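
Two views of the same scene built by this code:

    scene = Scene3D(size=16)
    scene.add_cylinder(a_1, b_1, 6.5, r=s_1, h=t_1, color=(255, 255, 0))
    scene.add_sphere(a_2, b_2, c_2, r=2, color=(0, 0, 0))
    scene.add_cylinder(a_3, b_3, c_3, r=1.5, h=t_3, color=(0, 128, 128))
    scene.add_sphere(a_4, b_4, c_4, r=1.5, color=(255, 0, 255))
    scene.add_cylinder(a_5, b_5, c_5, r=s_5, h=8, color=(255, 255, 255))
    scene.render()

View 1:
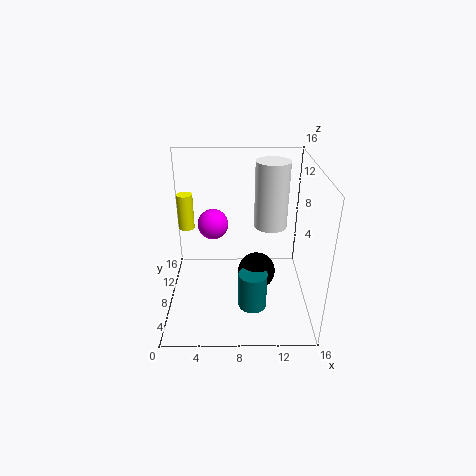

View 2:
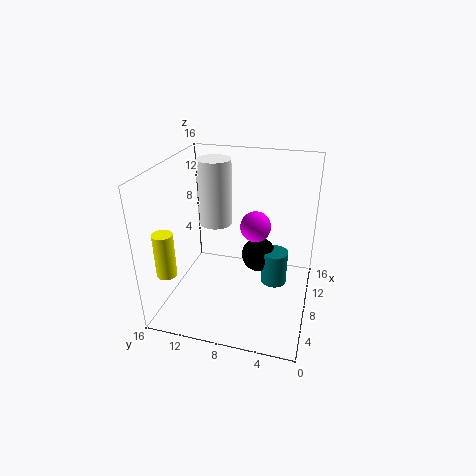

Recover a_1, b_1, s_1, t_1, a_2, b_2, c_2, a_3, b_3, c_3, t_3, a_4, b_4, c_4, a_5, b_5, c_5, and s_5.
a_1 = 1.5; b_1 = 13.5; s_1 = 1; t_1 = 4.5; a_2 = 10; b_2 = 6; c_2 = 5; a_3 = 9.5; b_3 = 4; c_3 = 2; t_3 = 4; a_4 = 5.5; b_4 = 5.5; c_4 = 11; a_5 = 12; b_5 = 12; c_5 = 7.5; s_5 = 2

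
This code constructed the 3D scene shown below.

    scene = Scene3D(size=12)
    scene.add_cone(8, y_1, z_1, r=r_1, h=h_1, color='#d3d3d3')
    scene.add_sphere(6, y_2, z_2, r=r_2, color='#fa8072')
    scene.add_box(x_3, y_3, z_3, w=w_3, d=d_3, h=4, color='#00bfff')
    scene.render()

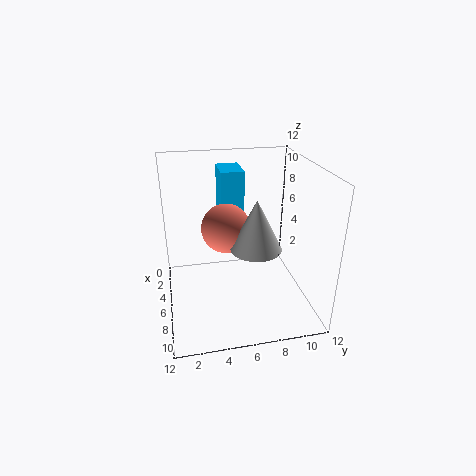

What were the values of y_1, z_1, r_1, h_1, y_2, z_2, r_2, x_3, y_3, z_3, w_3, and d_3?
y_1 = 7
z_1 = 6
r_1 = 2
h_1 = 4
y_2 = 5
z_2 = 7
r_2 = 2
x_3 = 1
y_3 = 5
z_3 = 7
w_3 = 3
d_3 = 2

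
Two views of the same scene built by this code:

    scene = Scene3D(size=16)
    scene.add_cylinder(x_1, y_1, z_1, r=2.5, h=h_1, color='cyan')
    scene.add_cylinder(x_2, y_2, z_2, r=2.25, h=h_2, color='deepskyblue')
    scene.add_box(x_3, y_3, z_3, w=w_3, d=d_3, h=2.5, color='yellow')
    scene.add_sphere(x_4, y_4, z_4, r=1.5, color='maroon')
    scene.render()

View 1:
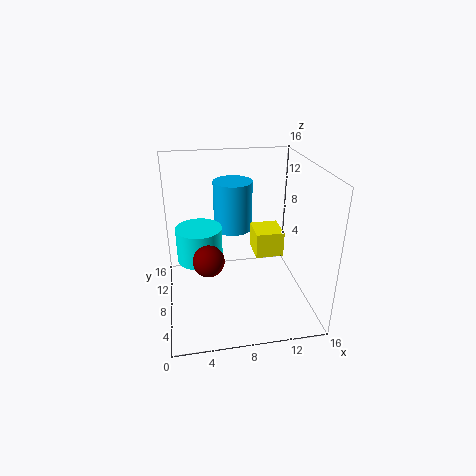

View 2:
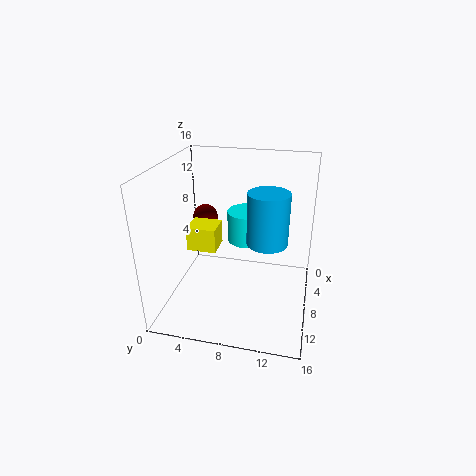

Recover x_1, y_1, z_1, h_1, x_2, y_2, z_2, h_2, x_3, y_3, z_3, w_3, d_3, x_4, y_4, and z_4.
x_1 = 3.75, y_1 = 8.25, z_1 = 5.75, h_1 = 3.75, x_2 = 8, y_2 = 11.25, z_2 = 7.75, h_2 = 5.75, x_3 = 9, y_3 = 3.5, z_3 = 8, w_3 = 2.75, d_3 = 3, x_4 = 4.25, y_4 = 3, z_4 = 8.5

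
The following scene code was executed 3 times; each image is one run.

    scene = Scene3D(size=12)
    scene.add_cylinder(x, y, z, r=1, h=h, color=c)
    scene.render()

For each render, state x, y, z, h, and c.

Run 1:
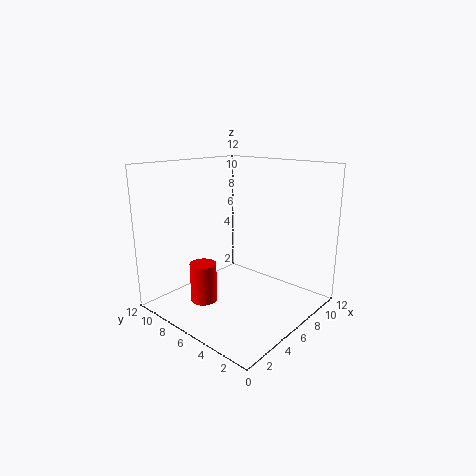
x = 2; y = 6; z = 2; h = 3; c = 'red'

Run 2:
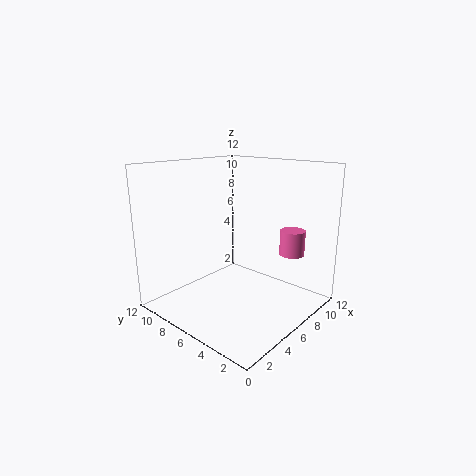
x = 8; y = 2; z = 5; h = 2; c = 'hotpink'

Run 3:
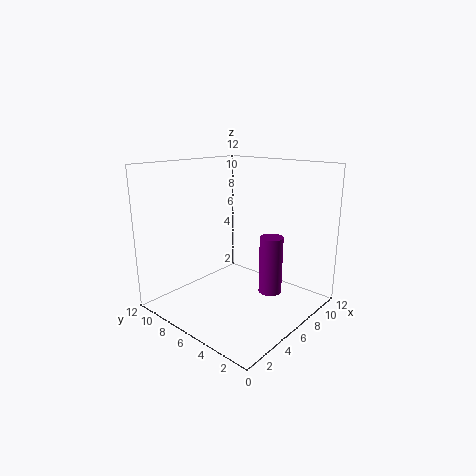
x = 8; y = 4; z = 1; h = 5; c = 'purple'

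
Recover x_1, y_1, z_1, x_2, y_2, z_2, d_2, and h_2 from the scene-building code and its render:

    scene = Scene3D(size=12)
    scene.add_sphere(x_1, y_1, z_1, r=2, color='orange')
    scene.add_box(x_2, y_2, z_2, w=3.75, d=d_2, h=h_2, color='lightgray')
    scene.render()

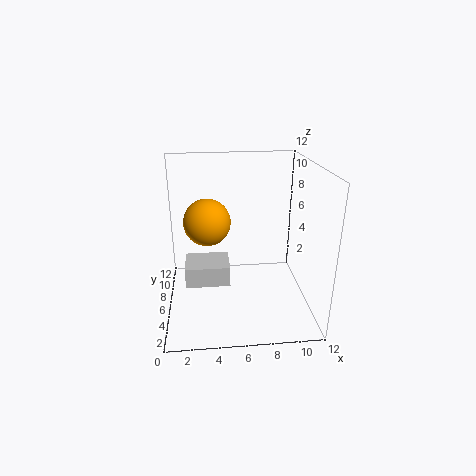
x_1 = 3.5
y_1 = 7.25
z_1 = 7
x_2 = 1.5
y_2 = 5
z_2 = 2
d_2 = 3
h_2 = 1.75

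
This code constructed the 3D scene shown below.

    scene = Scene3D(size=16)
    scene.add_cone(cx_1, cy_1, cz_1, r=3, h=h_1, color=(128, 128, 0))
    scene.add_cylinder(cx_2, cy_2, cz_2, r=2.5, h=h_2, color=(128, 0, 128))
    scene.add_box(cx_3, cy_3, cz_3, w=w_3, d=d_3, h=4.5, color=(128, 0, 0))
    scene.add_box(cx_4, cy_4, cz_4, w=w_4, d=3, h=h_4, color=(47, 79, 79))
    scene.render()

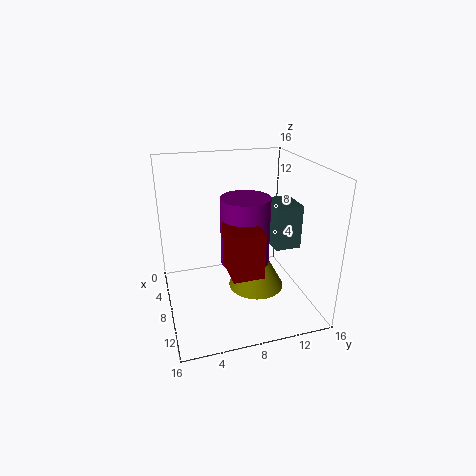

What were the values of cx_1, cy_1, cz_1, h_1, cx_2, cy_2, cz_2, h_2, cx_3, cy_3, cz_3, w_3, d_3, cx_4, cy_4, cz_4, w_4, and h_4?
cx_1 = 10, cy_1 = 9.5, cz_1 = 3, h_1 = 5.5, cx_2 = 10.5, cy_2 = 8, cz_2 = 6.5, h_2 = 7, cx_3 = 11, cy_3 = 5.5, cz_3 = 7, w_3 = 4, d_3 = 3, cx_4 = 5.5, cy_4 = 12, cz_4 = 6.5, w_4 = 4, h_4 = 5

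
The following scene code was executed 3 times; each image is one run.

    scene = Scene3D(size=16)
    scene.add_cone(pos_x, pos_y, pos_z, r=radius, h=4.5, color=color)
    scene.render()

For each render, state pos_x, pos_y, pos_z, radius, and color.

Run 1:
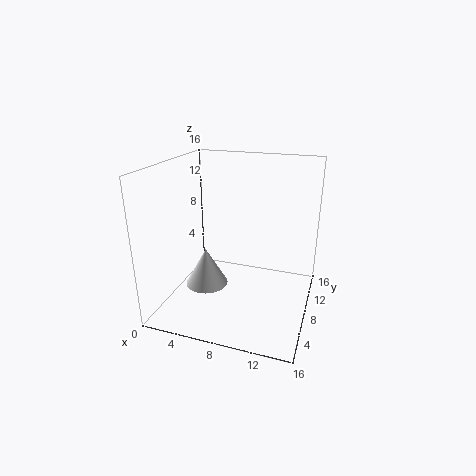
pos_x = 4
pos_y = 8
pos_z = 1.5
radius = 2.5
color = 'white'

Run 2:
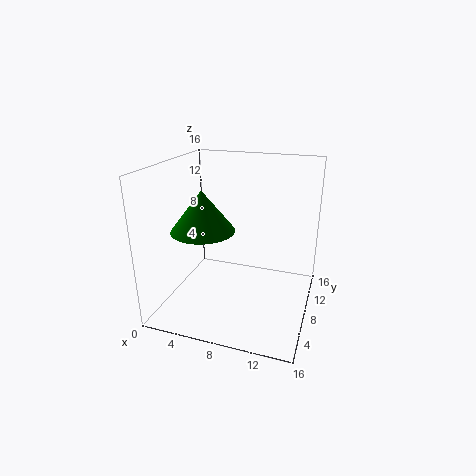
pos_x = 4.5
pos_y = 6.5
pos_z = 9
radius = 3.5
color = 'green'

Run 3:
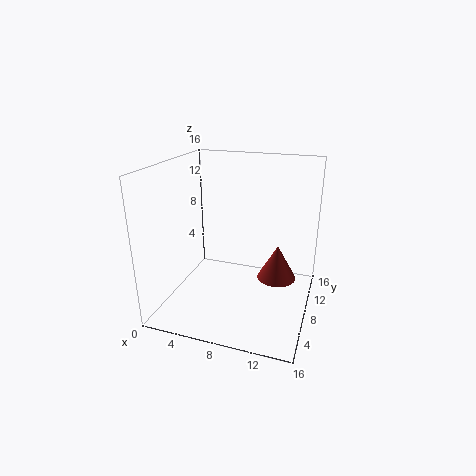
pos_x = 11.5
pos_y = 13.5
pos_z = 0.5
radius = 2.5
color = 'brown'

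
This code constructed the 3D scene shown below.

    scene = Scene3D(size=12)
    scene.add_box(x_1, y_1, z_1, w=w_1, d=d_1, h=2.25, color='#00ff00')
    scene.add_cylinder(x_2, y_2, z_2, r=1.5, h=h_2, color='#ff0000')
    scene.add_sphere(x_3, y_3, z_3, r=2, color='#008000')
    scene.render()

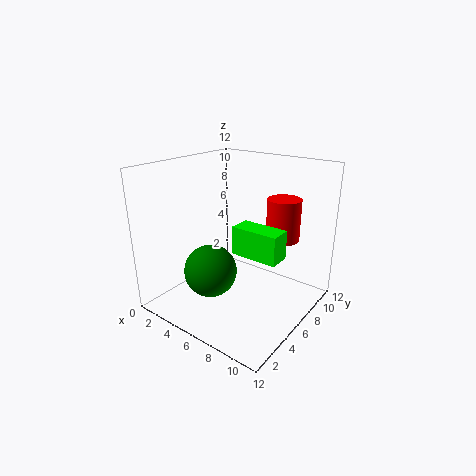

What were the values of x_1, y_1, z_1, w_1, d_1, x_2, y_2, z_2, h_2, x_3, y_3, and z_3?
x_1 = 6.75
y_1 = 4.25
z_1 = 5.5
w_1 = 3.75
d_1 = 1.75
x_2 = 8
y_2 = 10
z_2 = 5
h_2 = 3.75
x_3 = 6
y_3 = 2.5
z_3 = 4.5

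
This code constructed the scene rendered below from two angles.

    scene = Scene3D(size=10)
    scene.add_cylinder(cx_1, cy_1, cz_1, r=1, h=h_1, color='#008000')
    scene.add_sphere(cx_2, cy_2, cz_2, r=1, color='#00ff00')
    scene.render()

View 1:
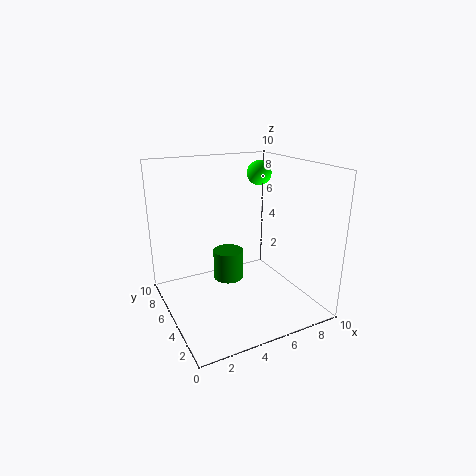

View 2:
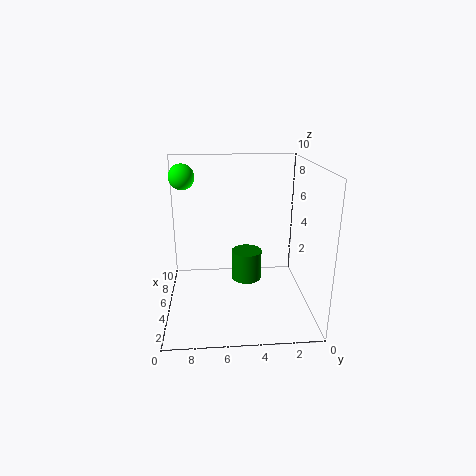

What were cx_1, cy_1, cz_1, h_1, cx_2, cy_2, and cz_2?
cx_1 = 4
cy_1 = 4.5
cz_1 = 2.5
h_1 = 2
cx_2 = 9
cy_2 = 9
cz_2 = 8.5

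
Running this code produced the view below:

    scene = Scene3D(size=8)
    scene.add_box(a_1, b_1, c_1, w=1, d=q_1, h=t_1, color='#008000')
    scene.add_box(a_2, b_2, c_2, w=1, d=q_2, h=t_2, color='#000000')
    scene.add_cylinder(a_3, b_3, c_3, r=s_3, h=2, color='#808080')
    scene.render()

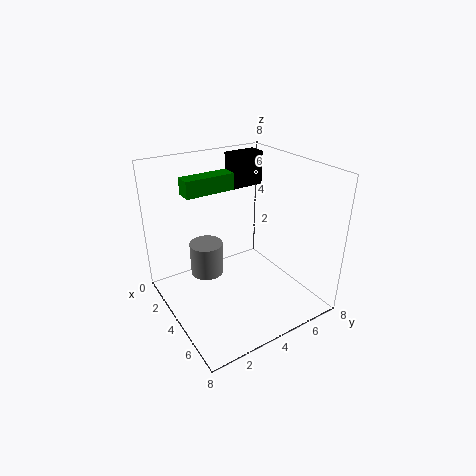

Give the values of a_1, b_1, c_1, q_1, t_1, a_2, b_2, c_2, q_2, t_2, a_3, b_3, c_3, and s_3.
a_1 = 1, b_1 = 2, c_1 = 6, q_1 = 3, t_1 = 1, a_2 = 1, b_2 = 5, c_2 = 6, q_2 = 2, t_2 = 2, a_3 = 2, b_3 = 3, c_3 = 1, s_3 = 1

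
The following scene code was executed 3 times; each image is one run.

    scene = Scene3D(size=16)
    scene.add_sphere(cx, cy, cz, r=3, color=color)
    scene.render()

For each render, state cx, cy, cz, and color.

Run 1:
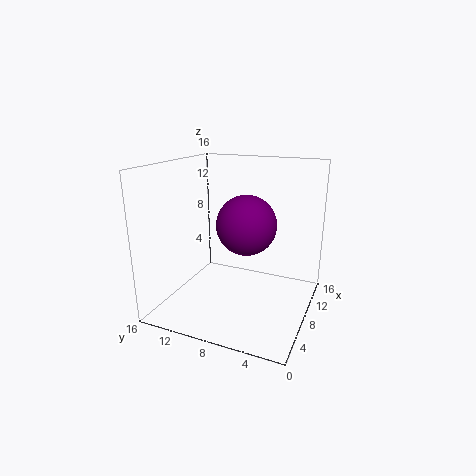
cx = 5.5; cy = 6; cz = 10.5; color = 'purple'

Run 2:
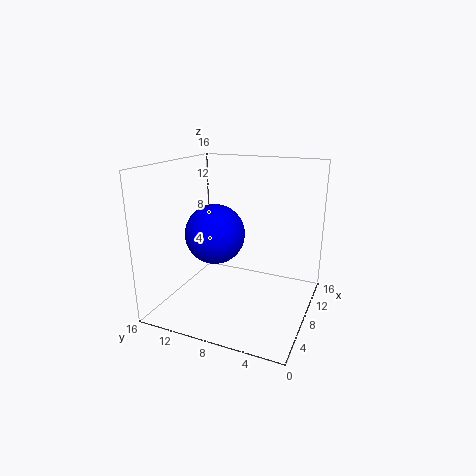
cx = 4.5; cy = 9; cz = 9.5; color = 'blue'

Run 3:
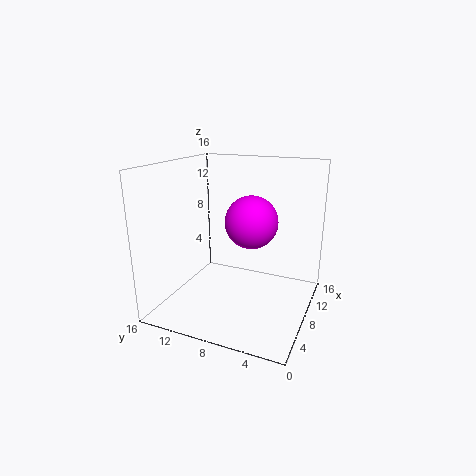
cx = 9.5; cy = 7; cz = 9.5; color = 'magenta'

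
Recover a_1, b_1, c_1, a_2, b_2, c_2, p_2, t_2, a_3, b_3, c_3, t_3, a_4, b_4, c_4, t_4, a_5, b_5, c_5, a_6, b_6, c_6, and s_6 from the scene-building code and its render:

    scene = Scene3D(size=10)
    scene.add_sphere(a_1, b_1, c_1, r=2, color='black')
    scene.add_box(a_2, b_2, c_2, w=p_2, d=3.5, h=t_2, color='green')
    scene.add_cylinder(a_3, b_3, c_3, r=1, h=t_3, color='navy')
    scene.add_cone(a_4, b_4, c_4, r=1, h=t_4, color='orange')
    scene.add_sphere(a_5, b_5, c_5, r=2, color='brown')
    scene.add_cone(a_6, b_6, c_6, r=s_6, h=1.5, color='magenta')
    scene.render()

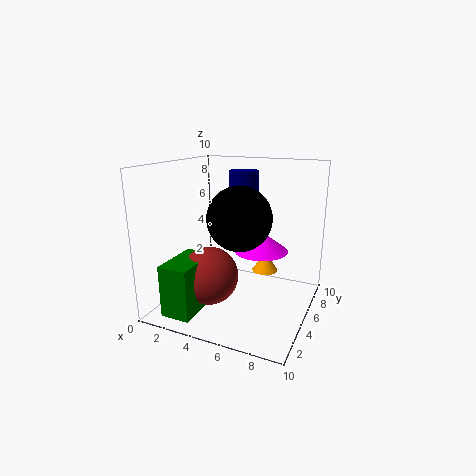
a_1 = 6, b_1 = 3, c_1 = 7, a_2 = 1.5, b_2 = 0.5, c_2 = 0.5, p_2 = 2, t_2 = 3.5, a_3 = 5, b_3 = 6, c_3 = 7, t_3 = 2.5, a_4 = 6, b_4 = 8, c_4 = 1.5, t_4 = 1.5, a_5 = 3.5, b_5 = 3.5, c_5 = 2.5, a_6 = 6, b_6 = 7, c_6 = 3.5, s_6 = 2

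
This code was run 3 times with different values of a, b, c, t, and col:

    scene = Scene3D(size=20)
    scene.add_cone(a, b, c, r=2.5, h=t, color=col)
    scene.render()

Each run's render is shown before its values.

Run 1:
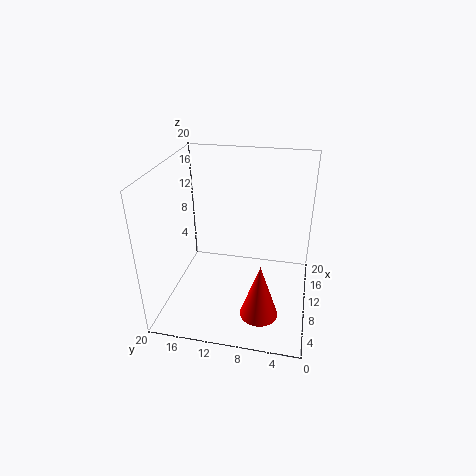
a = 4.5
b = 6
c = 2
t = 7.5
col = 'red'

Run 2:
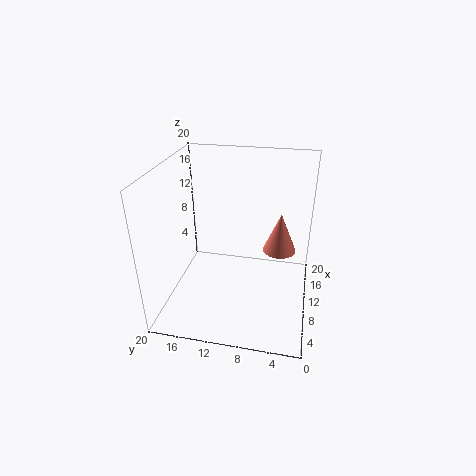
a = 14.5
b = 4.5
c = 6
t = 6
col = 'salmon'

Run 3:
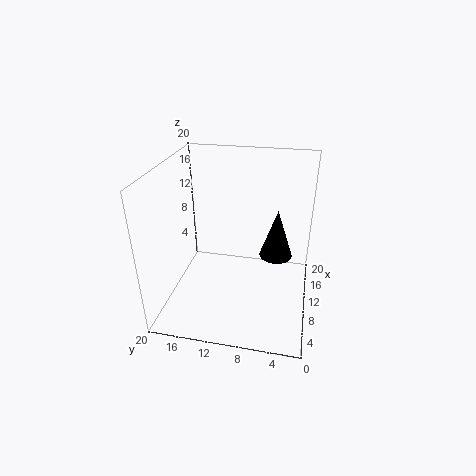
a = 14.5
b = 5
c = 5
t = 7.5
col = 'black'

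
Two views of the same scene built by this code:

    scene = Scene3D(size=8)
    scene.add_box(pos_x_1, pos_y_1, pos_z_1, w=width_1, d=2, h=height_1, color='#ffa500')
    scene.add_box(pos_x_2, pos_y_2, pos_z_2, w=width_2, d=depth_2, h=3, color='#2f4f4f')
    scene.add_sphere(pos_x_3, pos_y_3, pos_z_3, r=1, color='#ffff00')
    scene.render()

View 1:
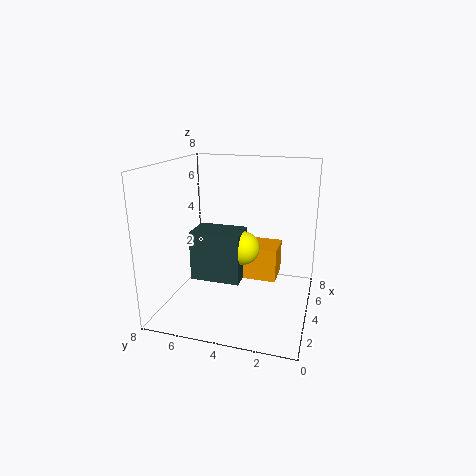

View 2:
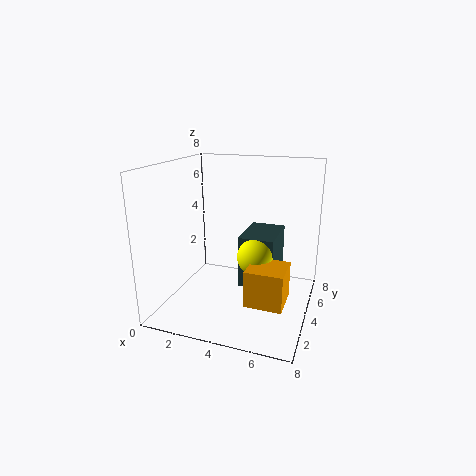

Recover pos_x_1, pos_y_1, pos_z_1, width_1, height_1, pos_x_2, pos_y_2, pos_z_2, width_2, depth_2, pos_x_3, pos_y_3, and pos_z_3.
pos_x_1 = 5; pos_y_1 = 2; pos_z_1 = 1; width_1 = 2; height_1 = 2; pos_x_2 = 4; pos_y_2 = 4; pos_z_2 = 1; width_2 = 2; depth_2 = 3; pos_x_3 = 5; pos_y_3 = 4; pos_z_3 = 3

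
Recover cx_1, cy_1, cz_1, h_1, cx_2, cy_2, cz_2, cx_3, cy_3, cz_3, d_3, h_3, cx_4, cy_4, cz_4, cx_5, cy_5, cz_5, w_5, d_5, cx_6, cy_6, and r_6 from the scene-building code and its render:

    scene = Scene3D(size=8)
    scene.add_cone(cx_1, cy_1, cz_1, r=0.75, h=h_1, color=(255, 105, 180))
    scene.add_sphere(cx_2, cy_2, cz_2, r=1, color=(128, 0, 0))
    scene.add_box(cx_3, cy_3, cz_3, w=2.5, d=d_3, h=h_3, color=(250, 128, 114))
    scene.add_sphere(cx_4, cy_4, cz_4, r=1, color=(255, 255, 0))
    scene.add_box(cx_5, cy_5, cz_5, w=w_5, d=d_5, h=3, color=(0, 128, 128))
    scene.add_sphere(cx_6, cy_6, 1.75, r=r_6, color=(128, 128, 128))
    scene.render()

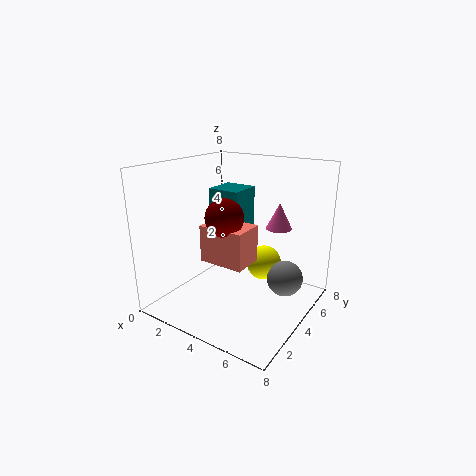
cx_1 = 5.5
cy_1 = 6
cz_1 = 4.25
h_1 = 1.5
cx_2 = 4
cy_2 = 2.75
cz_2 = 5.5
cx_3 = 2.75
cy_3 = 2.25
cz_3 = 3
d_3 = 1.75
h_3 = 2
cx_4 = 5
cy_4 = 5.25
cz_4 = 2.25
cx_5 = 1.25
cy_5 = 5
cz_5 = 3.25
w_5 = 2
d_5 = 2
cx_6 = 6.5
cy_6 = 5
r_6 = 1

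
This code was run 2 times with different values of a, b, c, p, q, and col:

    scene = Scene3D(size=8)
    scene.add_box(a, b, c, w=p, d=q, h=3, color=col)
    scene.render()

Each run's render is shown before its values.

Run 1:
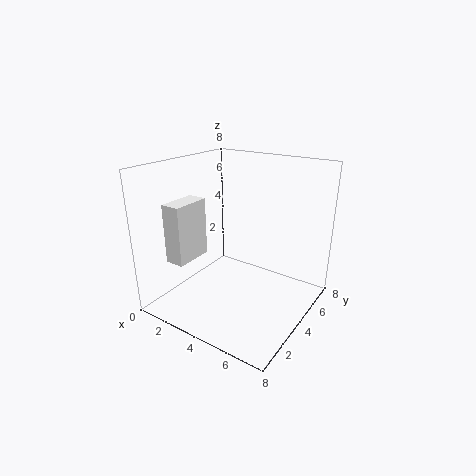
a = 2
b = 0.5
c = 3.5
p = 1
q = 2
col = 'white'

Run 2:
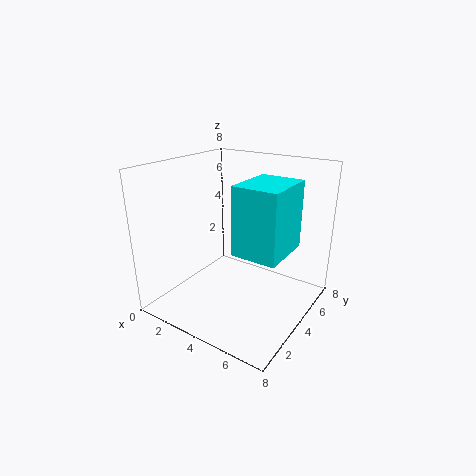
a = 6
b = 0.5
c = 5
p = 2
q = 2.5
col = 'cyan'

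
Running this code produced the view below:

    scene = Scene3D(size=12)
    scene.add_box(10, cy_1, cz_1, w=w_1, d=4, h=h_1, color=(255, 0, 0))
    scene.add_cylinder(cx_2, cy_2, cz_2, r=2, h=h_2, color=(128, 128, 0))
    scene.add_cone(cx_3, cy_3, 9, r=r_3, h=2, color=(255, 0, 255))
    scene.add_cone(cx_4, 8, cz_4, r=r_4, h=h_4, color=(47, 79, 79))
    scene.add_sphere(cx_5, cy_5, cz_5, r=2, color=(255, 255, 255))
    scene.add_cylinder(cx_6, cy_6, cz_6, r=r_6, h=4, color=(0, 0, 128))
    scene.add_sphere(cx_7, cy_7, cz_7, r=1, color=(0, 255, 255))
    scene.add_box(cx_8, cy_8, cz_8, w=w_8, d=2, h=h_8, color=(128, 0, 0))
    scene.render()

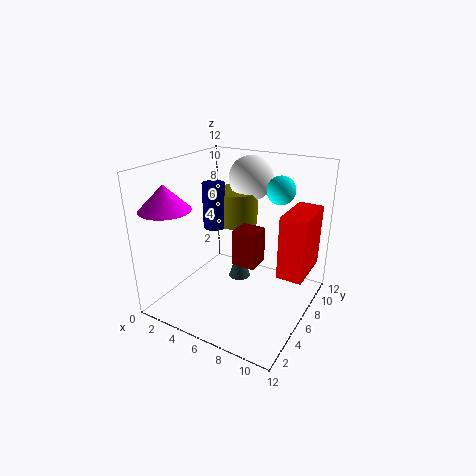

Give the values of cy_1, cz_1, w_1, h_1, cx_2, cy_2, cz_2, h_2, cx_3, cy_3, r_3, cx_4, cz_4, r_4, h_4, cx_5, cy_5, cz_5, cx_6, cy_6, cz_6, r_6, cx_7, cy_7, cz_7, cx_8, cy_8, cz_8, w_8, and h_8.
cy_1 = 5, cz_1 = 4, w_1 = 2, h_1 = 5, cx_2 = 4, cy_2 = 9, cz_2 = 6, h_2 = 3, cx_3 = 2, cy_3 = 2, r_3 = 2, cx_4 = 5, cz_4 = 1, r_4 = 1, h_4 = 3, cx_5 = 5, cy_5 = 10, cz_5 = 10, cx_6 = 3, cy_6 = 7, cz_6 = 6, r_6 = 1, cx_7 = 10, cy_7 = 5, cz_7 = 11, cx_8 = 6, cy_8 = 5, cz_8 = 4, w_8 = 2, h_8 = 3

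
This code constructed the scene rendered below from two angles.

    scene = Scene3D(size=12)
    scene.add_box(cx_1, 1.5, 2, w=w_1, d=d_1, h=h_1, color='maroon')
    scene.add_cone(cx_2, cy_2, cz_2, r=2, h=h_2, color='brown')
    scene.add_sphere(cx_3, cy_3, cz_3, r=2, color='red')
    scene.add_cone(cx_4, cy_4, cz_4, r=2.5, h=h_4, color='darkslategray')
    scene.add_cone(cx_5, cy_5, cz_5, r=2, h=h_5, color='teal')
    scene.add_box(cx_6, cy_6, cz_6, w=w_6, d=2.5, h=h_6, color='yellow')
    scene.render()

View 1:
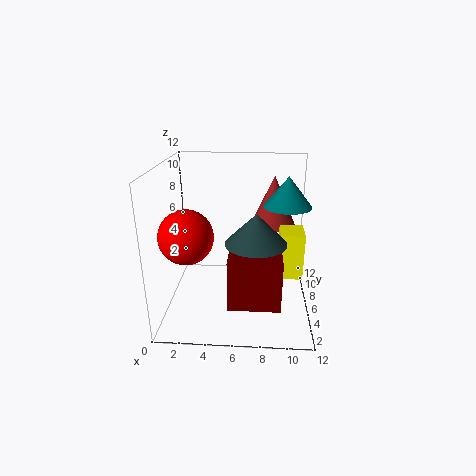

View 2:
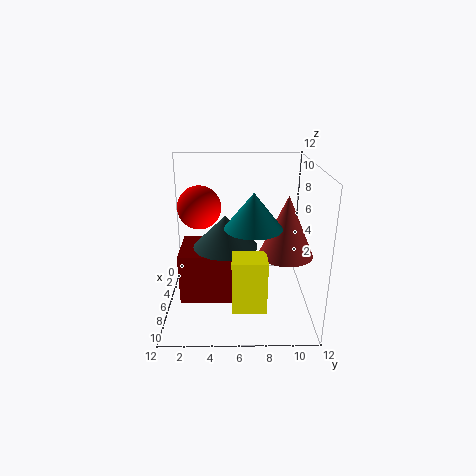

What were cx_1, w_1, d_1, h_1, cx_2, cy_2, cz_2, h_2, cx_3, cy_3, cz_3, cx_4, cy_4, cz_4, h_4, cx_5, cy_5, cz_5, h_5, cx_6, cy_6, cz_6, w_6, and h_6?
cx_1 = 5.5; w_1 = 4; d_1 = 4; h_1 = 4; cx_2 = 9; cy_2 = 9.5; cz_2 = 6; h_2 = 4.5; cx_3 = 2.5; cy_3 = 2.5; cz_3 = 7.5; cx_4 = 7.5; cy_4 = 5; cz_4 = 6; h_4 = 2.5; cx_5 = 10; cy_5 = 7; cz_5 = 8.5; h_5 = 2.5; cx_6 = 9.5; cy_6 = 5.5; cz_6 = 2.5; w_6 = 2; h_6 = 4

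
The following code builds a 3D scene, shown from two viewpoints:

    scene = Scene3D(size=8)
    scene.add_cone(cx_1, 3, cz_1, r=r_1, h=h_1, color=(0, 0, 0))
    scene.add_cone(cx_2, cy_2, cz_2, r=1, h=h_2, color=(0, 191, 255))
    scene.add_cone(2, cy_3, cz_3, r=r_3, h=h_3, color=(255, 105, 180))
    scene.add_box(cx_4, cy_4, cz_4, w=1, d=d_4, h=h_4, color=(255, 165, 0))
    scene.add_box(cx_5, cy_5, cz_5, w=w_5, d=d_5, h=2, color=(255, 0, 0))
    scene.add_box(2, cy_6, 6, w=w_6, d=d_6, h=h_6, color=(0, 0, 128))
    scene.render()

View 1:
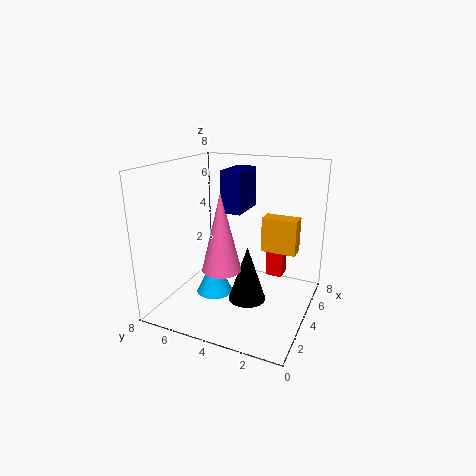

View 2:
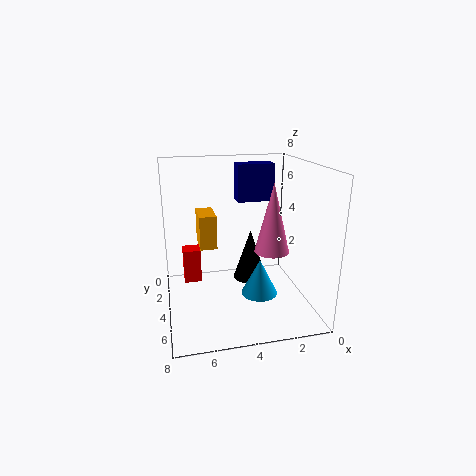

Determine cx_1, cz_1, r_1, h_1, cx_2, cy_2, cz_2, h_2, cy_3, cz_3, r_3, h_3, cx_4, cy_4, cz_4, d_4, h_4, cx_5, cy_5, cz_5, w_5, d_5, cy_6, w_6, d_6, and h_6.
cx_1 = 3; cz_1 = 1; r_1 = 1; h_1 = 3; cx_2 = 3; cy_2 = 5; cz_2 = 1; h_2 = 2; cy_3 = 4; cz_3 = 3; r_3 = 1; h_3 = 4; cx_4 = 5; cy_4 = 1; cz_4 = 3; d_4 = 2; h_4 = 2; cx_5 = 6; cy_5 = 2; cz_5 = 1; w_5 = 1; d_5 = 1; cy_6 = 3; w_6 = 2; d_6 = 1; h_6 = 2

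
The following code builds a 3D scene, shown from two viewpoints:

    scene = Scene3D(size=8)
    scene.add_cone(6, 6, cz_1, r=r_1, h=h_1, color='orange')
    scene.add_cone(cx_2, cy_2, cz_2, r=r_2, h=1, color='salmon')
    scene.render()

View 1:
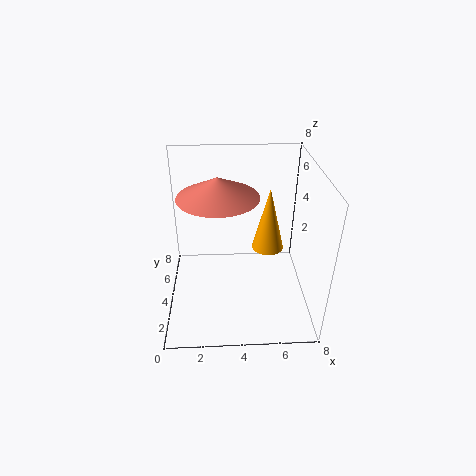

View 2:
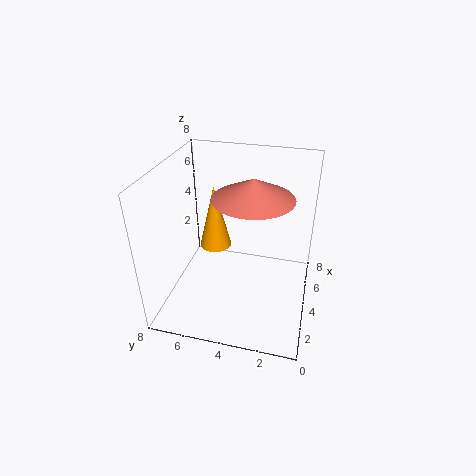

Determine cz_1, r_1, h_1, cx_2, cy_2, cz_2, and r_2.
cz_1 = 2, r_1 = 1, h_1 = 4, cx_2 = 3, cy_2 = 3, cz_2 = 7, r_2 = 2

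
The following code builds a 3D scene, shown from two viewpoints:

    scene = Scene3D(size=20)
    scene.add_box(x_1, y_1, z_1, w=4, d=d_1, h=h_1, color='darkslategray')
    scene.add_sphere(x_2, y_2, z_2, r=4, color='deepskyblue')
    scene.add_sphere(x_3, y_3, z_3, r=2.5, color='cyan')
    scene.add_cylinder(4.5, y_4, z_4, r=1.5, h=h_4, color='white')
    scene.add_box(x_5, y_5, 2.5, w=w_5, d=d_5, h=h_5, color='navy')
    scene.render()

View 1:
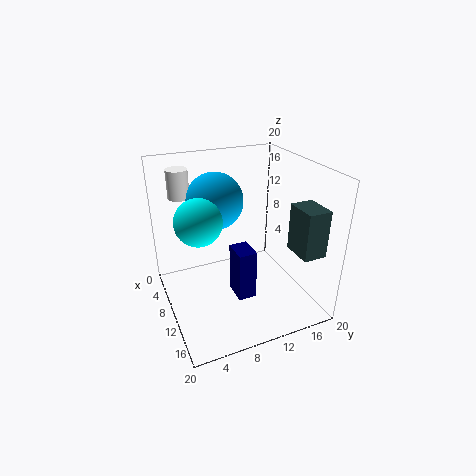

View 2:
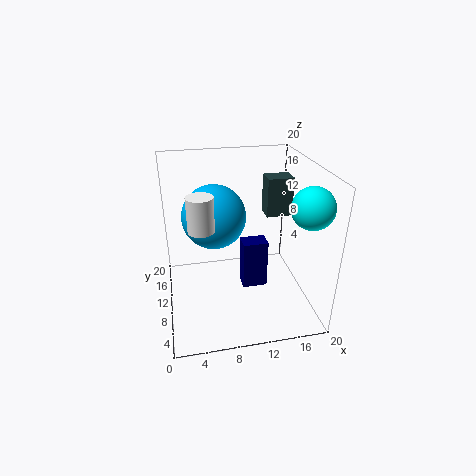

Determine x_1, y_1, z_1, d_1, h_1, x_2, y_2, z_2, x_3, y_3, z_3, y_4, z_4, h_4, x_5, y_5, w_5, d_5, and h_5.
x_1 = 15.5; y_1 = 14.5; z_1 = 10.5; d_1 = 3; h_1 = 6; x_2 = 6.5; y_2 = 8; z_2 = 14.5; x_3 = 17; y_3 = 2.5; z_3 = 17; y_4 = 3.5; z_4 = 15; h_4 = 4; x_5 = 10.5; y_5 = 8.5; w_5 = 3.5; d_5 = 2.5; h_5 = 7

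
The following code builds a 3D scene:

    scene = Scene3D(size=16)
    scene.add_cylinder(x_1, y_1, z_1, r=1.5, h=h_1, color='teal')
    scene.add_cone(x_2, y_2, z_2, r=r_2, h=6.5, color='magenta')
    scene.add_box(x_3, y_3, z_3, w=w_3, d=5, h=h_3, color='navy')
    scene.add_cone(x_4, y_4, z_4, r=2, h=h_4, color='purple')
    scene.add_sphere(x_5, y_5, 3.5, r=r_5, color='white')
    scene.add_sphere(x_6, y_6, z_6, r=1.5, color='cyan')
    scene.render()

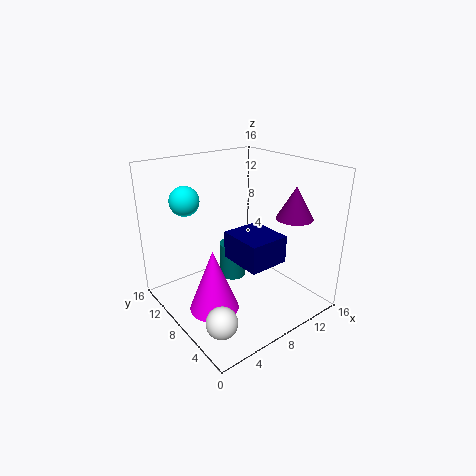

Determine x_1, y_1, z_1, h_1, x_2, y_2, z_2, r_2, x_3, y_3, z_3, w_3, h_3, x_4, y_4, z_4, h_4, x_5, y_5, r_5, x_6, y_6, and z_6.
x_1 = 8; y_1 = 9; z_1 = 3; h_1 = 4; x_2 = 3; y_2 = 5.5; z_2 = 2.5; r_2 = 2.5; x_3 = 6.5; y_3 = 3.5; z_3 = 6; w_3 = 4.5; h_3 = 3; x_4 = 12.5; y_4 = 4; z_4 = 10.5; h_4 = 3.5; x_5 = 1.5; y_5 = 2; r_5 = 1.5; x_6 = 2.5; y_6 = 9.5; z_6 = 13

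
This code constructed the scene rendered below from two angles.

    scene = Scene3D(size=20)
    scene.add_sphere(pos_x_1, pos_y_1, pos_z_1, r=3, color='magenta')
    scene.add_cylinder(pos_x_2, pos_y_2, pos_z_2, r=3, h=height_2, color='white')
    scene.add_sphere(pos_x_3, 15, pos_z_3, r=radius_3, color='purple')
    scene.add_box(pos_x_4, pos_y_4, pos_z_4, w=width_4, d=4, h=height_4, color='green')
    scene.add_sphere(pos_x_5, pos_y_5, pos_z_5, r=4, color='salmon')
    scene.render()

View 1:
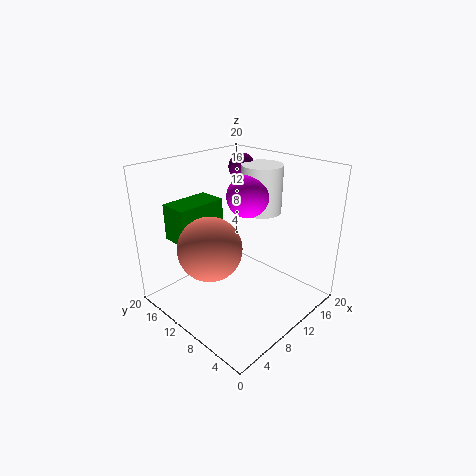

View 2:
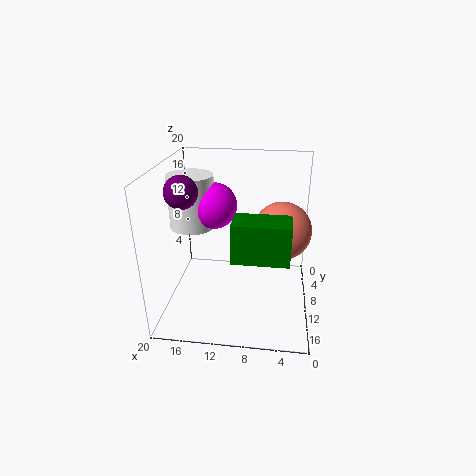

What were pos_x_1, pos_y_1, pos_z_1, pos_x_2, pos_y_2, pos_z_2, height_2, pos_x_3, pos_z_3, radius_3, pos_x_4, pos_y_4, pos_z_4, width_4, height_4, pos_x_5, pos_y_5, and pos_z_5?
pos_x_1 = 13
pos_y_1 = 11
pos_z_1 = 15
pos_x_2 = 16
pos_y_2 = 11
pos_z_2 = 12
height_2 = 7
pos_x_3 = 16
pos_z_3 = 18
radius_3 = 2
pos_x_4 = 3
pos_y_4 = 13
pos_z_4 = 10
width_4 = 7
height_4 = 5
pos_x_5 = 4
pos_y_5 = 9
pos_z_5 = 11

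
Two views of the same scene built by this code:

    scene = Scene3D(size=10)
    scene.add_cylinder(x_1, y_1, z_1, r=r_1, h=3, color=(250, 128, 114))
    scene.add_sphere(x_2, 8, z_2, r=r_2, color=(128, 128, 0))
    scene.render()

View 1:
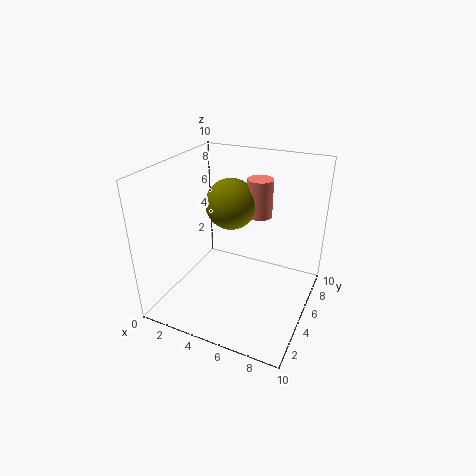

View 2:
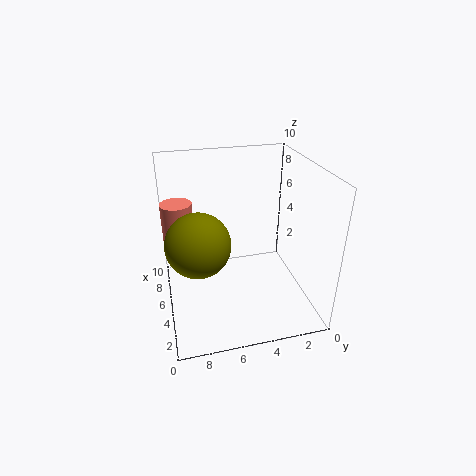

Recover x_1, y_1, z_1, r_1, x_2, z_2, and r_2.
x_1 = 5, y_1 = 9, z_1 = 5, r_1 = 1, x_2 = 3, z_2 = 6, r_2 = 2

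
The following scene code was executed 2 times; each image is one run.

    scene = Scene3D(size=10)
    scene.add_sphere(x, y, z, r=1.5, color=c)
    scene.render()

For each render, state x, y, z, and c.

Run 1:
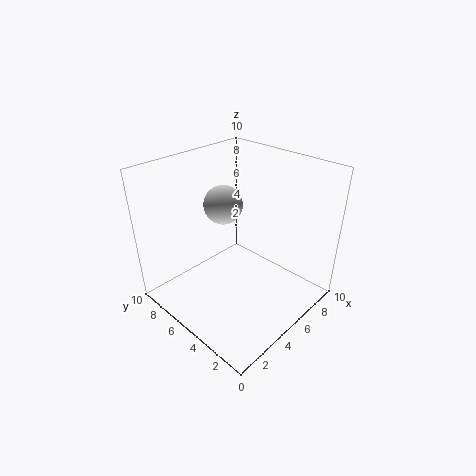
x = 6.5
y = 8
z = 6
c = 'lightgray'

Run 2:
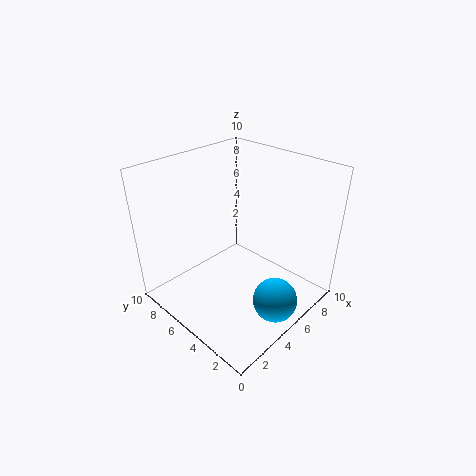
x = 5
y = 1.5
z = 1.5
c = 'deepskyblue'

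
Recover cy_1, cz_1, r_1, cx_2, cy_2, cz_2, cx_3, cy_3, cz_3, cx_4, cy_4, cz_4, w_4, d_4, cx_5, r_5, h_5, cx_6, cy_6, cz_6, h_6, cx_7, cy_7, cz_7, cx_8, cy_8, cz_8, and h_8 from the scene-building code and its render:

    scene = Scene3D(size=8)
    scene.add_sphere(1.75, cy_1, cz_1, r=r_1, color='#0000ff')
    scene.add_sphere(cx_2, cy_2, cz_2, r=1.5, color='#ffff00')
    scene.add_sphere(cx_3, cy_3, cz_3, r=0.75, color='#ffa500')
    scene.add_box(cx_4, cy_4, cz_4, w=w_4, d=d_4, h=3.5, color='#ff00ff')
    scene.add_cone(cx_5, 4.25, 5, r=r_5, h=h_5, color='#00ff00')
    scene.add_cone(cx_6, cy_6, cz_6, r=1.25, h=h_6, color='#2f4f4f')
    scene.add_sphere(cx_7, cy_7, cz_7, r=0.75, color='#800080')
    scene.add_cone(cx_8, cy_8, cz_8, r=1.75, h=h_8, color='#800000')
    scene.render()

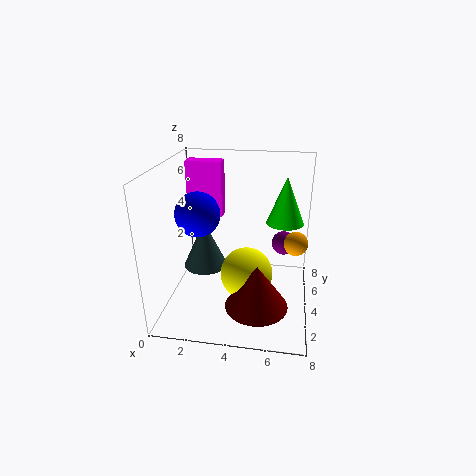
cy_1 = 4; cz_1 = 5.25; r_1 = 1.25; cx_2 = 4.5; cy_2 = 4; cz_2 = 1.75; cx_3 = 7.25; cy_3 = 6.25; cz_3 = 2.75; cx_4 = 0.25; cy_4 = 6.75; cz_4 = 4; w_4 = 2.25; d_4 = 1; cx_5 = 6.5; r_5 = 1; h_5 = 2.5; cx_6 = 2; cy_6 = 4.25; cz_6 = 2; h_6 = 2.75; cx_7 = 6.5; cy_7 = 6.75; cz_7 = 2.5; cx_8 = 5.25; cy_8 = 2.75; cz_8 = 0.5; h_8 = 2.5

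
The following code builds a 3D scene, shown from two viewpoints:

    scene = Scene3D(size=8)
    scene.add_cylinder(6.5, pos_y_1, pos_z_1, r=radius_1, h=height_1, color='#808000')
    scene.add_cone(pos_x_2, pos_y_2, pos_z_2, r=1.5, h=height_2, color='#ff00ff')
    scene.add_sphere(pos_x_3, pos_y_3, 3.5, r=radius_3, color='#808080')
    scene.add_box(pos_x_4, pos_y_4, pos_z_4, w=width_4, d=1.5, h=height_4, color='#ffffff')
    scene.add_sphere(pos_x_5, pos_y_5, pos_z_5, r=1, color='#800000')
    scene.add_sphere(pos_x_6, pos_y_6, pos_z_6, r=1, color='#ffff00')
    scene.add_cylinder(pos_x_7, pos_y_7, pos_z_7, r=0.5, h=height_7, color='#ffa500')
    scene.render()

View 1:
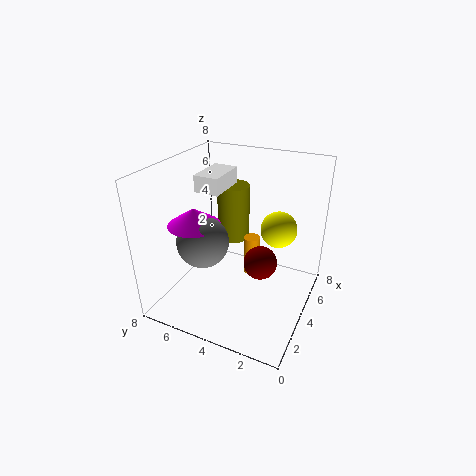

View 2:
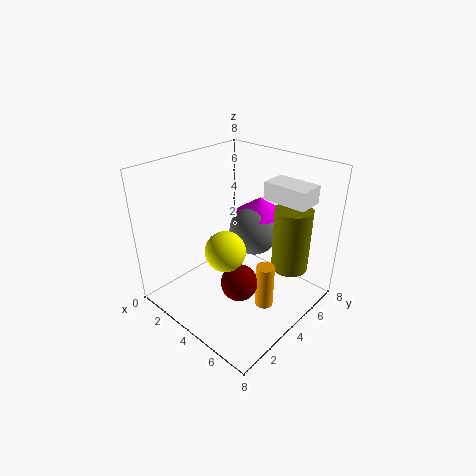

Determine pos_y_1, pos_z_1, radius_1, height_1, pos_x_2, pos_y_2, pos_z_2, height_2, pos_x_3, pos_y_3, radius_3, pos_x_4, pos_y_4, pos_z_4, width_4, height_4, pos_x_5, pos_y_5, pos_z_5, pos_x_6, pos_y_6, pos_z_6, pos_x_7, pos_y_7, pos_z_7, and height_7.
pos_y_1 = 5.5, pos_z_1 = 2.5, radius_1 = 1, height_1 = 3.5, pos_x_2 = 3.5, pos_y_2 = 6.5, pos_z_2 = 4.5, height_2 = 1, pos_x_3 = 3.5, pos_y_3 = 6, radius_3 = 1.5, pos_x_4 = 4.5, pos_y_4 = 5.5, pos_z_4 = 6, width_4 = 2.5, height_4 = 1, pos_x_5 = 5, pos_y_5 = 3, pos_z_5 = 2, pos_x_6 = 5, pos_y_6 = 2, pos_z_6 = 4.5, pos_x_7 = 6, pos_y_7 = 4, pos_z_7 = 0.5, height_7 = 2.5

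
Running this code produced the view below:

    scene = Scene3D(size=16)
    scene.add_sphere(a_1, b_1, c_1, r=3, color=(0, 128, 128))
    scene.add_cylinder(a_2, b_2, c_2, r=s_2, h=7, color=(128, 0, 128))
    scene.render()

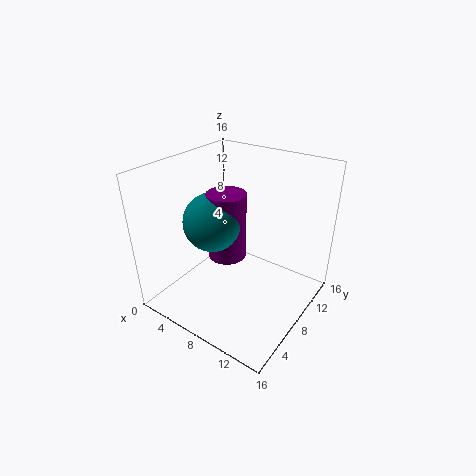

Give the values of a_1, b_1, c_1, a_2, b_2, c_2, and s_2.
a_1 = 7
b_1 = 5
c_1 = 11
a_2 = 8
b_2 = 6
c_2 = 7
s_2 = 2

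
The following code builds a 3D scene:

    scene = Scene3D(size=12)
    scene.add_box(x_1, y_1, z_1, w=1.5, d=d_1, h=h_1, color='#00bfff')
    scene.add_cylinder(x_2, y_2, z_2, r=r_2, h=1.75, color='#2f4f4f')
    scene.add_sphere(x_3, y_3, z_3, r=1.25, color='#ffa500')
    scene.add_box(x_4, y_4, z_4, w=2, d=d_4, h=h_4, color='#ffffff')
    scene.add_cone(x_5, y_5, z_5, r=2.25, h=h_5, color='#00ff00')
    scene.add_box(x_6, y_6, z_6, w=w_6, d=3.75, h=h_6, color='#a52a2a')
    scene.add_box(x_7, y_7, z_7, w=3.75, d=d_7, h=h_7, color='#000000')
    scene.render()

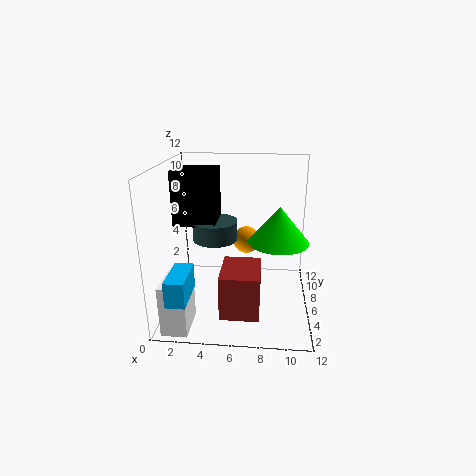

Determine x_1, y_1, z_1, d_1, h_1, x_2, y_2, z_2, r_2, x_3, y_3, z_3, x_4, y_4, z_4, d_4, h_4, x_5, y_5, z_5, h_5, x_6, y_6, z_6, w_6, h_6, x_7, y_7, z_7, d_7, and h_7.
x_1 = 1.25; y_1 = 0.25; z_1 = 2.75; d_1 = 3.25; h_1 = 2; x_2 = 3.75; y_2 = 8; z_2 = 5; r_2 = 2; x_3 = 6.5; y_3 = 9.25; z_3 = 4.5; x_4 = 0.75; y_4 = 0.25; z_4 = 0.25; d_4 = 3; h_4 = 4; x_5 = 9.25; y_5 = 3.75; z_5 = 6.75; h_5 = 2.75; x_6 = 5; y_6 = 1.25; z_6 = 1.25; w_6 = 3; h_6 = 3.5; x_7 = 0.25; y_7 = 6.75; z_7 = 6.5; d_7 = 3.25; h_7 = 4.75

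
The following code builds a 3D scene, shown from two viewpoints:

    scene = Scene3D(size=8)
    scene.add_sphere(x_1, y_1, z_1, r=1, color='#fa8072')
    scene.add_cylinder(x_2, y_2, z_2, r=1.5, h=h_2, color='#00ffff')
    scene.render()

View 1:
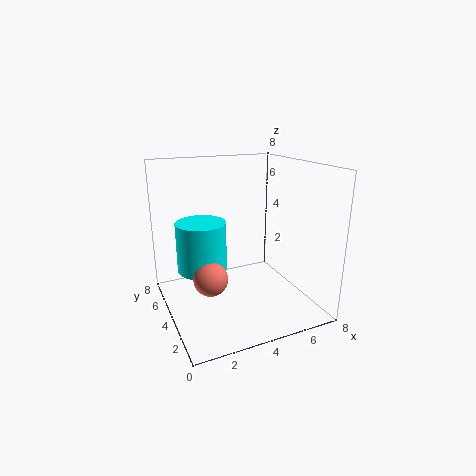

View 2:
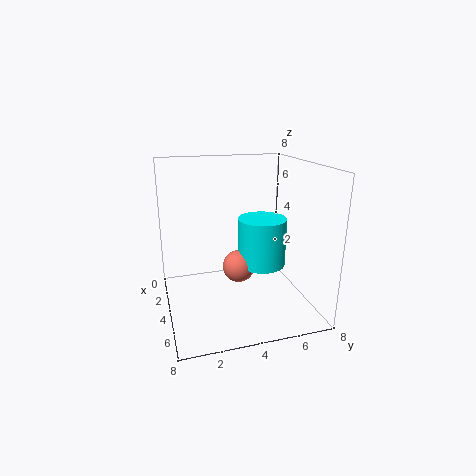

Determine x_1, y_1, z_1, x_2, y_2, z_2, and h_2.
x_1 = 2.5; y_1 = 4.5; z_1 = 1.5; x_2 = 2.5; y_2 = 6; z_2 = 1.5; h_2 = 3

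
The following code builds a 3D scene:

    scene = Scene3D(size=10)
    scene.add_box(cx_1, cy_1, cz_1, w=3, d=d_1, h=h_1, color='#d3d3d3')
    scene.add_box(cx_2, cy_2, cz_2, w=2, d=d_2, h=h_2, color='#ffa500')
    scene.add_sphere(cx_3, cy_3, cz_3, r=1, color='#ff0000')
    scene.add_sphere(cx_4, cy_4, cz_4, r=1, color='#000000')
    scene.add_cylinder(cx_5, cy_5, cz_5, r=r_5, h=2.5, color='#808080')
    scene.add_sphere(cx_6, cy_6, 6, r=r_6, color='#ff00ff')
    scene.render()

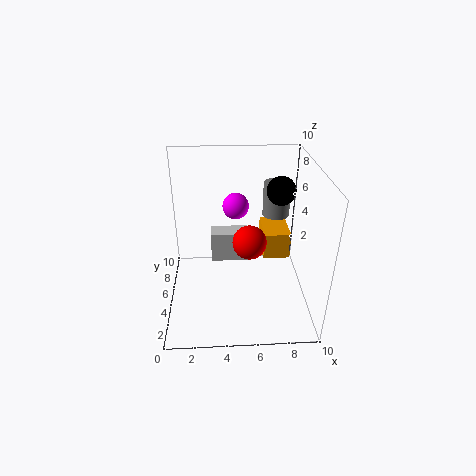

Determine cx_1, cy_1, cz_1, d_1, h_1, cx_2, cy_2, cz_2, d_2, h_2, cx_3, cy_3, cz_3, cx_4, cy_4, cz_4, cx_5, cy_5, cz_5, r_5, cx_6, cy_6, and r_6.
cx_1 = 3
cy_1 = 8
cz_1 = 1
d_1 = 1.5
h_1 = 2.5
cx_2 = 7
cy_2 = 6
cz_2 = 2.5
d_2 = 3
h_2 = 2
cx_3 = 5.5
cy_3 = 2
cz_3 = 6.5
cx_4 = 8
cy_4 = 6
cz_4 = 8
cx_5 = 8
cy_5 = 7.5
cz_5 = 5.5
r_5 = 1
cx_6 = 5
cy_6 = 8
r_6 = 1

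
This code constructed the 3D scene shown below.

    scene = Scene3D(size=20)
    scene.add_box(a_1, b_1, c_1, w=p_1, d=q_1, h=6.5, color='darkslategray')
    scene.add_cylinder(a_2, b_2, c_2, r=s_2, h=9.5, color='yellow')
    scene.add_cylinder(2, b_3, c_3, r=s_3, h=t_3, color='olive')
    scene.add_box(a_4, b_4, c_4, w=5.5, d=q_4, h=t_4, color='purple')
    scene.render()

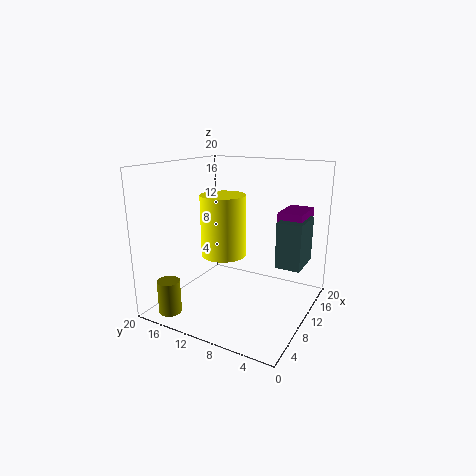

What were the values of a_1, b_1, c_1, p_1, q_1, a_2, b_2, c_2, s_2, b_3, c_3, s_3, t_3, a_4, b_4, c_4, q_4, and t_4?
a_1 = 11.5; b_1 = 1.5; c_1 = 6; p_1 = 5.5; q_1 = 3.5; a_2 = 13.5; b_2 = 14.5; c_2 = 5.5; s_2 = 3.5; b_3 = 16; c_3 = 1; s_3 = 1.5; t_3 = 4.5; a_4 = 13; b_4 = 2; c_4 = 10; q_4 = 3.5; t_4 = 3.5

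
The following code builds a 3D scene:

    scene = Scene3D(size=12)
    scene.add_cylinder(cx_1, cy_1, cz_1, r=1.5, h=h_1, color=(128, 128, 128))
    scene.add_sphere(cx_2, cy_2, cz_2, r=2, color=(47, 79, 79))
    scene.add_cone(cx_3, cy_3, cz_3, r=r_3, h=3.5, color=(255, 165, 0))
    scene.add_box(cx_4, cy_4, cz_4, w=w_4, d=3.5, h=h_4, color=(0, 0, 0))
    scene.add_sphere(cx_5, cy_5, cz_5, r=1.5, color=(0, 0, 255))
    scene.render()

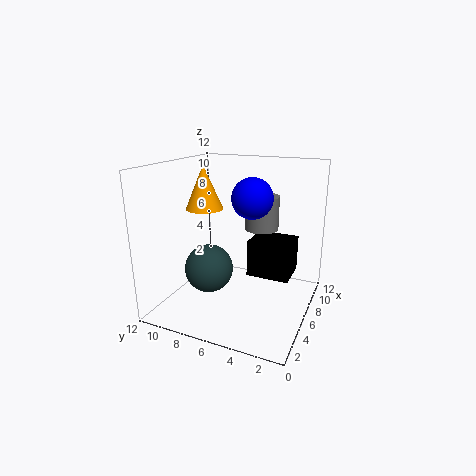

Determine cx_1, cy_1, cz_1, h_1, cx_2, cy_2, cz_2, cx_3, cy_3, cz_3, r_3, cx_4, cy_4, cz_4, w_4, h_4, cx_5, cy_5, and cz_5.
cx_1 = 9; cy_1 = 5; cz_1 = 6; h_1 = 3; cx_2 = 4.5; cy_2 = 8; cz_2 = 3.5; cx_3 = 5; cy_3 = 8.5; cz_3 = 8.5; r_3 = 1.5; cx_4 = 5.5; cy_4 = 1.5; cz_4 = 3; w_4 = 3; h_4 = 3; cx_5 = 4; cy_5 = 4; cz_5 = 10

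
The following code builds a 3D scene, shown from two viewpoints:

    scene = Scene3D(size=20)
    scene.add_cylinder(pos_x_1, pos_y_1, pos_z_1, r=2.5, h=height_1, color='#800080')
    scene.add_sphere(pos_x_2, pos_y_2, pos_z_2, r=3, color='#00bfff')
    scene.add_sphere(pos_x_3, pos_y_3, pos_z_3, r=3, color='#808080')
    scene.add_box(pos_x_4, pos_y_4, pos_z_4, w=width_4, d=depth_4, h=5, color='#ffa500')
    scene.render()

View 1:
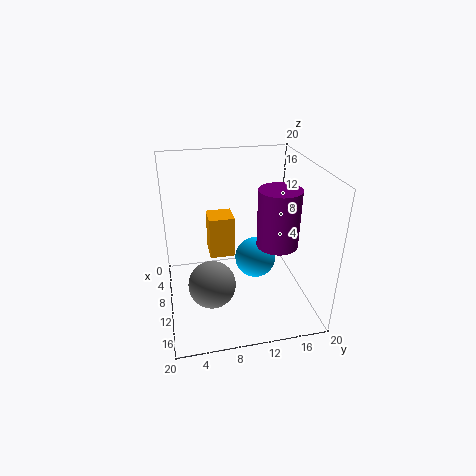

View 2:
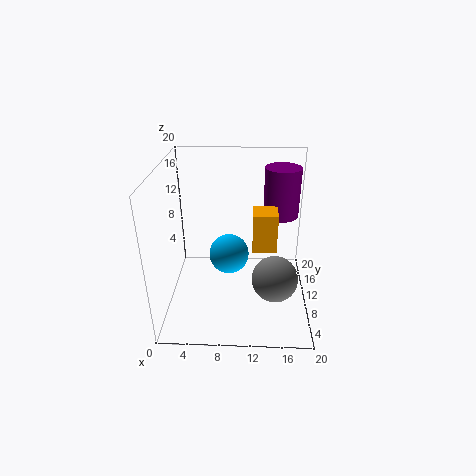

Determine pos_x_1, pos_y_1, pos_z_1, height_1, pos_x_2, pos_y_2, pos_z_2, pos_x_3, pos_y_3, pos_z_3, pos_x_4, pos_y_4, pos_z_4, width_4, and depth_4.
pos_x_1 = 16
pos_y_1 = 13.5
pos_z_1 = 12
height_1 = 7
pos_x_2 = 8.5
pos_y_2 = 13
pos_z_2 = 5.5
pos_x_3 = 15
pos_y_3 = 5.5
pos_z_3 = 6.5
pos_x_4 = 12
pos_y_4 = 5.5
pos_z_4 = 10.5
width_4 = 3
depth_4 = 3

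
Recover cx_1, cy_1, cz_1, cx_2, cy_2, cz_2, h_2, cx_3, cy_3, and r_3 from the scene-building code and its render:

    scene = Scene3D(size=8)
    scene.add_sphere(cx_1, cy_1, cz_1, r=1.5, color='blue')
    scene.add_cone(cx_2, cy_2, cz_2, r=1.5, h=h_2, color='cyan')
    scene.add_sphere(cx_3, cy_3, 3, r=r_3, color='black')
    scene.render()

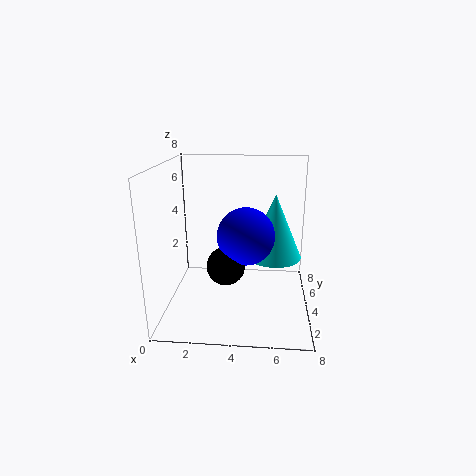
cx_1 = 4.5
cy_1 = 3
cz_1 = 4.5
cx_2 = 6
cy_2 = 4
cz_2 = 3
h_2 = 3.5
cx_3 = 3.5
cy_3 = 2.5
r_3 = 1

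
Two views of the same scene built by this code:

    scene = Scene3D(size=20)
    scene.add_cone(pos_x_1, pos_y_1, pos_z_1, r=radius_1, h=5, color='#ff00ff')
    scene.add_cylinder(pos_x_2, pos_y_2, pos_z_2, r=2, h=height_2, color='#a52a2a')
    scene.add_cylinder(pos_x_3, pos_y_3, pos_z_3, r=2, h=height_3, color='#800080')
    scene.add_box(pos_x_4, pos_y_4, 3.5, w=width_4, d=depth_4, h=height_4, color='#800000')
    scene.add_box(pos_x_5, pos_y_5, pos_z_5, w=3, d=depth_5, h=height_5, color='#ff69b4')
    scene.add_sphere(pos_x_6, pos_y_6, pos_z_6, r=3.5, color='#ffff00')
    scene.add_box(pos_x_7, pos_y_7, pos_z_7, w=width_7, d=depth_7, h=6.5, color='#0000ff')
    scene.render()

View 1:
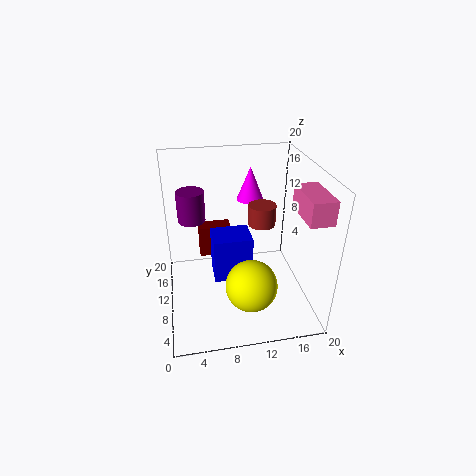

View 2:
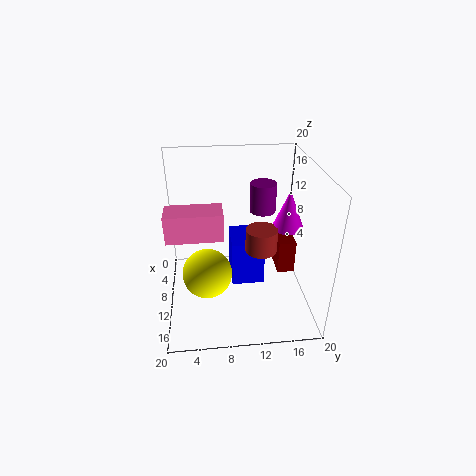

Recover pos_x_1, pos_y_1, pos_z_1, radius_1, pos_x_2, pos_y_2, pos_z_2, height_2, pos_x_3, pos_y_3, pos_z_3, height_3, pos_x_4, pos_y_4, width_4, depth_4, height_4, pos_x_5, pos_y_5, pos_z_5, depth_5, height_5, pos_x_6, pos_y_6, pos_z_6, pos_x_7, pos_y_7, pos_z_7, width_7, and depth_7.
pos_x_1 = 13, pos_y_1 = 16, pos_z_1 = 13, radius_1 = 2, pos_x_2 = 14, pos_y_2 = 12.5, pos_z_2 = 10.5, height_2 = 3, pos_x_3 = 4, pos_y_3 = 14.5, pos_z_3 = 11, height_3 = 4.5, pos_x_4 = 5, pos_y_4 = 16, width_4 = 5, depth_4 = 2.5, height_4 = 5, pos_x_5 = 16.5, pos_y_5 = 1.5, pos_z_5 = 15.5, depth_5 = 6, height_5 = 3, pos_x_6 = 11, pos_y_6 = 5.5, pos_z_6 = 5, pos_x_7 = 6.5, pos_y_7 = 9, pos_z_7 = 3.5, width_7 = 5.5, depth_7 = 4.5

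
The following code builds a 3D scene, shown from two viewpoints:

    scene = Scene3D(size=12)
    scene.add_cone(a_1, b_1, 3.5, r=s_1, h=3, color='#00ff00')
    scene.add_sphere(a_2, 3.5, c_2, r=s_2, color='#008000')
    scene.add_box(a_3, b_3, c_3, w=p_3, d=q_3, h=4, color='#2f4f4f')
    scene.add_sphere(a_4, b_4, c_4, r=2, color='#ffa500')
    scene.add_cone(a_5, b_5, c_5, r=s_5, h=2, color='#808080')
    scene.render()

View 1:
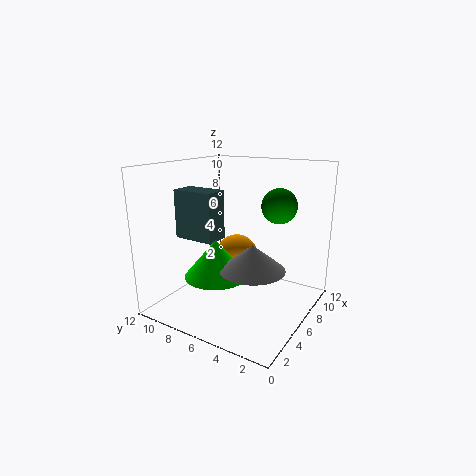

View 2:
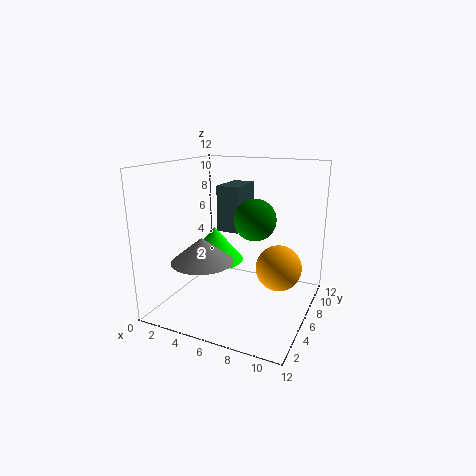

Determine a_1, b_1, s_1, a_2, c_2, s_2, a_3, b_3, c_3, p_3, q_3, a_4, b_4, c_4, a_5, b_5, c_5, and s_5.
a_1 = 3.5
b_1 = 6.5
s_1 = 2.5
a_2 = 8.5
c_2 = 8.5
s_2 = 1.5
a_3 = 3.5
b_3 = 7
c_3 = 6
p_3 = 2
q_3 = 3.5
a_4 = 9
b_4 = 8
c_4 = 3
a_5 = 4
b_5 = 3.5
c_5 = 4.5
s_5 = 2.5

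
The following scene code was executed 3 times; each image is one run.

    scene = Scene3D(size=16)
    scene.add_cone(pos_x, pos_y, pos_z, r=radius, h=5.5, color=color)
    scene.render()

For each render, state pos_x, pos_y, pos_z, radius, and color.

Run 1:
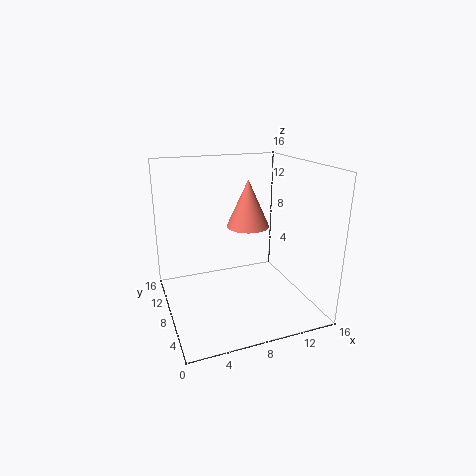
pos_x = 10; pos_y = 10; pos_z = 8.5; radius = 2.5; color = 'salmon'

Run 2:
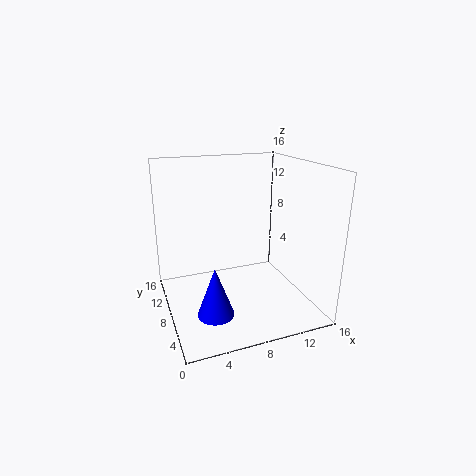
pos_x = 4.5; pos_y = 5.5; pos_z = 0.5; radius = 2; color = 'blue'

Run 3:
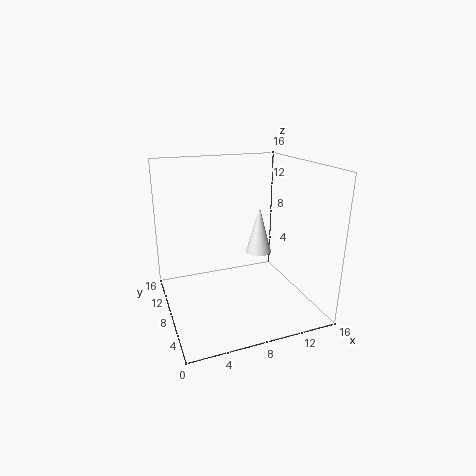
pos_x = 11; pos_y = 9; pos_z = 5.5; radius = 1.5; color = 'white'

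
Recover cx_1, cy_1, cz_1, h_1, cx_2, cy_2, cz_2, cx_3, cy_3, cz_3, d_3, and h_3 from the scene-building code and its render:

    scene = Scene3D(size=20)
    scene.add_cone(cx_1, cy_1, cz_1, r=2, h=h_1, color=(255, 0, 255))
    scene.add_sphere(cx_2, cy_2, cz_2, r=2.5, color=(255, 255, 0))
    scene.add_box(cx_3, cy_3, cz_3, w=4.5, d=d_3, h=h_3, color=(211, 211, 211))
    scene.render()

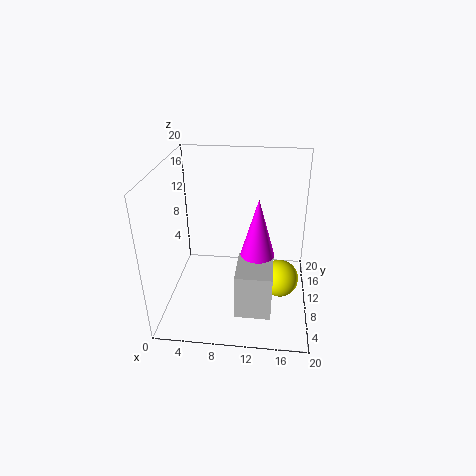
cx_1 = 13, cy_1 = 4, cz_1 = 11.5, h_1 = 7, cx_2 = 16, cy_2 = 7.5, cz_2 = 5.5, cx_3 = 10.5, cy_3 = 1.5, cz_3 = 3.5, d_3 = 5.5, h_3 = 6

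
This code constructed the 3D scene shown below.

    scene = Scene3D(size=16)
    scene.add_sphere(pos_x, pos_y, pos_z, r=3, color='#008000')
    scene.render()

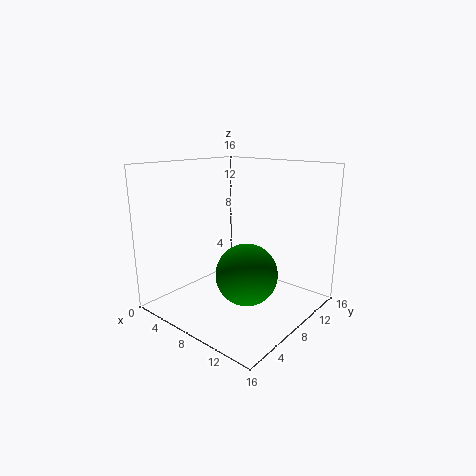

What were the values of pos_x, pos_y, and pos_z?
pos_x = 12
pos_y = 4.5
pos_z = 6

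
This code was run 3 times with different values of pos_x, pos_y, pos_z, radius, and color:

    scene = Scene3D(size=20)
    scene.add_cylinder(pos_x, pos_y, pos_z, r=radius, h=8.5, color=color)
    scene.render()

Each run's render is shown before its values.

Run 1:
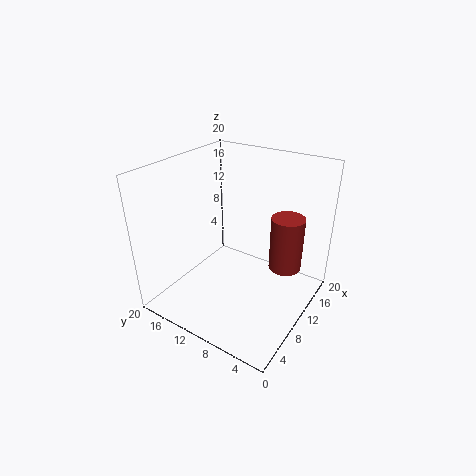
pos_x = 16.5, pos_y = 5.5, pos_z = 3, radius = 2.5, color = 'brown'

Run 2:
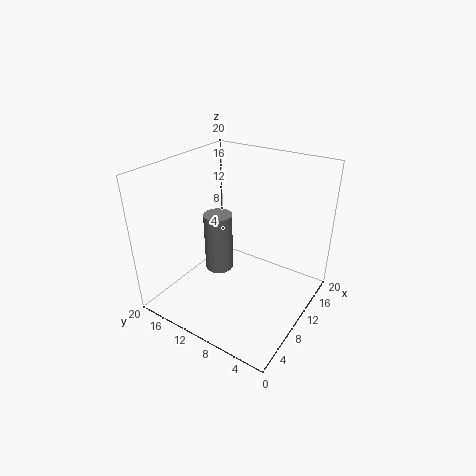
pos_x = 9.5, pos_y = 13, pos_z = 4.5, radius = 2, color = 'gray'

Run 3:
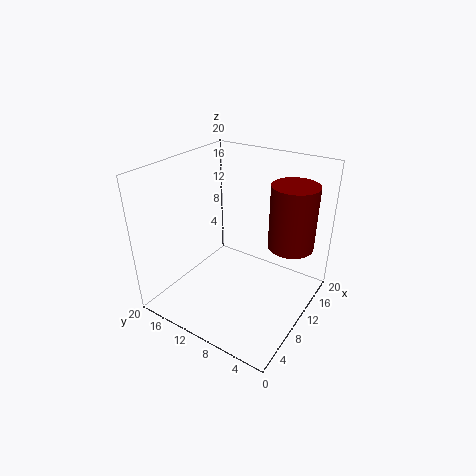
pos_x = 12, pos_y = 3, pos_z = 10, radius = 3, color = 'maroon'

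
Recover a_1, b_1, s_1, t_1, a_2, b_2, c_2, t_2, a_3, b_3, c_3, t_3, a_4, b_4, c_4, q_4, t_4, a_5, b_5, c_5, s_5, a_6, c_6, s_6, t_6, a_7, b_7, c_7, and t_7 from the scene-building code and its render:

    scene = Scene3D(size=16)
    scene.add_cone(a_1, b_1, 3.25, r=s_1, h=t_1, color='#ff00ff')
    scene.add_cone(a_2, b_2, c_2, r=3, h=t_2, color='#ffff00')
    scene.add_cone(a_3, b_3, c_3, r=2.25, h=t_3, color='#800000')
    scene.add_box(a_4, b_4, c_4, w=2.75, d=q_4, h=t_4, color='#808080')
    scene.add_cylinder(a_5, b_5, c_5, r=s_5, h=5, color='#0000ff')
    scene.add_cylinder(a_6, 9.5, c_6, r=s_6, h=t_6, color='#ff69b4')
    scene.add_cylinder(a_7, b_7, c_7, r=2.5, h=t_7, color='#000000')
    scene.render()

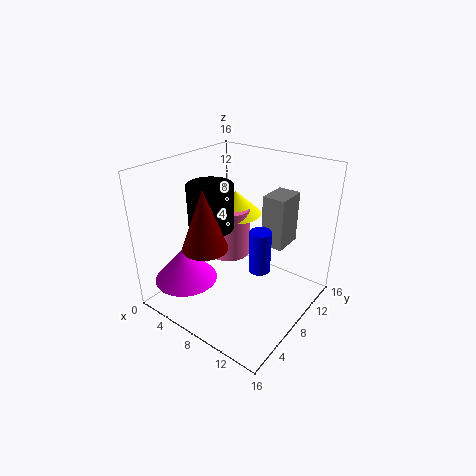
a_1 = 3.75, b_1 = 3.75, s_1 = 3.5, t_1 = 4, a_2 = 5.75, b_2 = 10.5, c_2 = 9.5, t_2 = 2.75, a_3 = 8, b_3 = 2.75, c_3 = 9.25, t_3 = 6, a_4 = 8.5, b_4 = 12, c_4 = 5.5, q_4 = 3.75, t_4 = 6.25, a_5 = 10, b_5 = 9.5, c_5 = 3.75, s_5 = 1.25, a_6 = 5.5, c_6 = 4.75, s_6 = 2.5, t_6 = 5.75, a_7 = 5.25, b_7 = 6.75, c_7 = 9, t_7 = 5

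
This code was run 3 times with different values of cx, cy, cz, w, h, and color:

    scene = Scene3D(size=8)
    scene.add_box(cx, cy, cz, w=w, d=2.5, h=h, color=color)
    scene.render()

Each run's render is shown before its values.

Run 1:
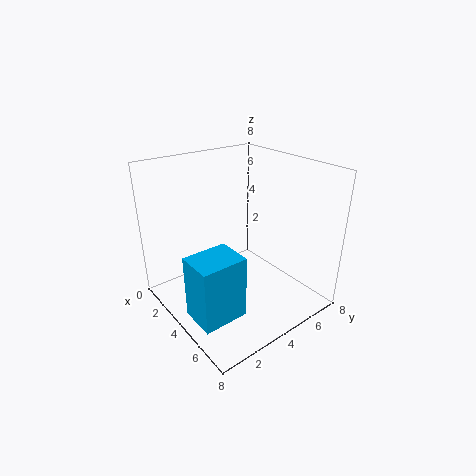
cx = 4; cy = 0.5; cz = 0.5; w = 2; h = 3.5; color = 'deepskyblue'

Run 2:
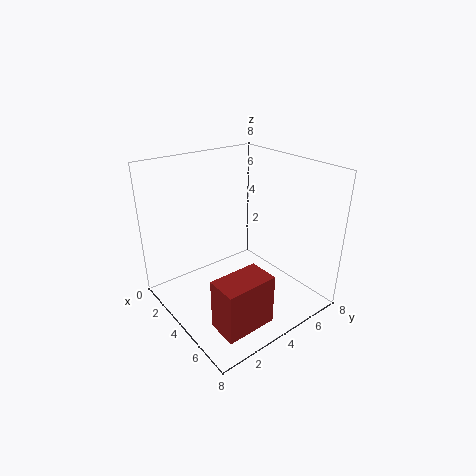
cx = 6.5; cy = 0.5; cz = 1.5; w = 1.5; h = 2.5; color = 'brown'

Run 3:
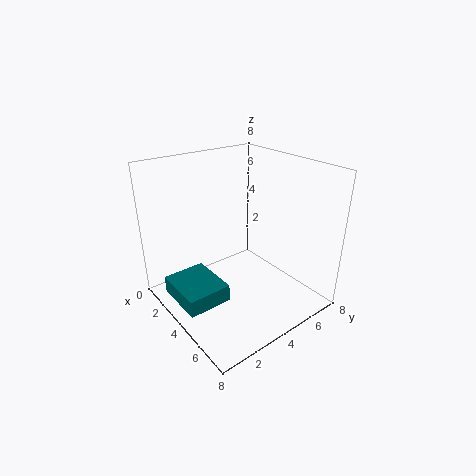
cx = 1.5; cy = 0.5; cz = 0.5; w = 3; h = 1; color = 'teal'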